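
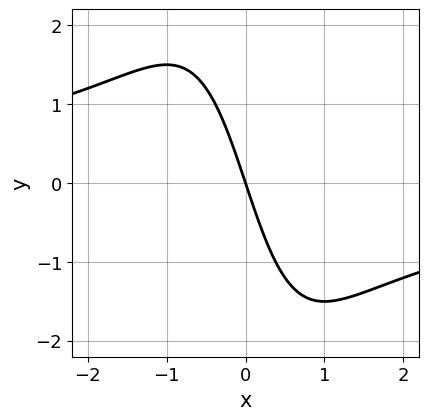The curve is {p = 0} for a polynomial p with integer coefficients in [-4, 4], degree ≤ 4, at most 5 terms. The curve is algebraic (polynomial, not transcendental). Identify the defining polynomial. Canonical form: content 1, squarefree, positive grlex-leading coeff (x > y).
x^2*y + 3*x + y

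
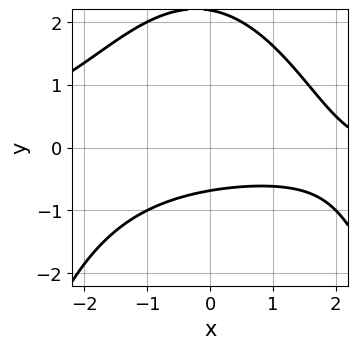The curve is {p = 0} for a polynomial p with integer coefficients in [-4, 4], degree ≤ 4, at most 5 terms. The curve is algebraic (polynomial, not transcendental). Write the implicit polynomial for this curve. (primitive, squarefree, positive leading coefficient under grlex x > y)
x^2*y + 2*y^2 + x - 3*y - 3

(a) deg p = 3. The shape is more complex than any degree-2 curve.
(b) Observable constraints: it misses every integer gridline on the x-axis.
(c) These observations pin down the coefficients.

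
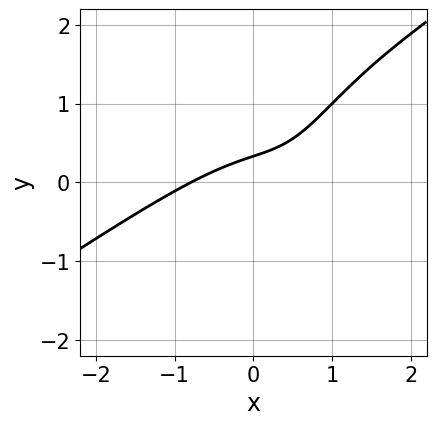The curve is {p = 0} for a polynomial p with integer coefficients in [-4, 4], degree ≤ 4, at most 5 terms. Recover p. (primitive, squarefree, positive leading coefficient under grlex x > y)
(a) deg p = 3.
(b) Putting this together gives p.

2*x^3 - 3*x^2*y + 3*x*y - 3*y + 1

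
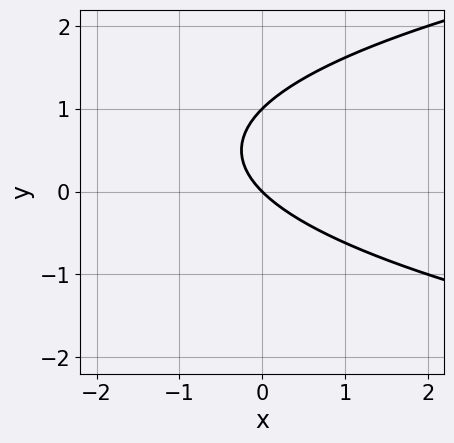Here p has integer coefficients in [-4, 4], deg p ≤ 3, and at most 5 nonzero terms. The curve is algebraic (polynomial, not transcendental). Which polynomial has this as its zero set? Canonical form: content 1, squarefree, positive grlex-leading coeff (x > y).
First, deg p = 2. A generic line meets the curve in up to 2 points.
Next, observable constraints: one x-axis crossing is at x = 0; among the integer gridlines, it crosses the y-axis at y ∈ {0, 1}.
Finally, the integer polynomial consistent with all of this is the stated p.

y^2 - x - y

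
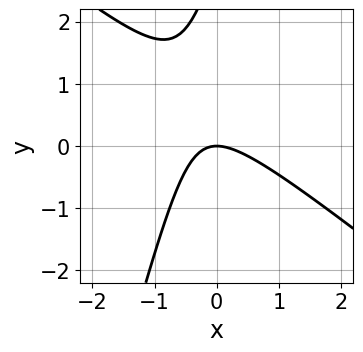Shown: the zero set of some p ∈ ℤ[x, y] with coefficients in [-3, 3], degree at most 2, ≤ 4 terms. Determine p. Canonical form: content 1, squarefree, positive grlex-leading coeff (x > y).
3*x^2 + 3*x*y - y^2 + 3*y

1. Degree: no degree-1 curve has this shape, so deg p = 2.
2. Checking where it meets the axes: one y-axis crossing is at y = 0; it meets the x-axis at x = 0 (among the integer gridlines).
3. These observations pin down the coefficients.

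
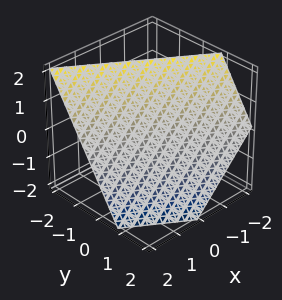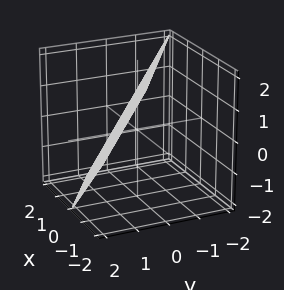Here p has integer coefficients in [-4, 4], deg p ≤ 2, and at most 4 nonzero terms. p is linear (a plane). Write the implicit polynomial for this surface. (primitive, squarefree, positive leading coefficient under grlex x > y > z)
deg p = 1. Every cross-section is a straight line — this is a plane.
Against the integer gridlines: it crosses the x-axis at the gridline x = 1; one z-axis crossing is at z = 1.
Fitting integer coefficients to these (and the overall shape) gives p.

2*x + 3*y + 2*z - 2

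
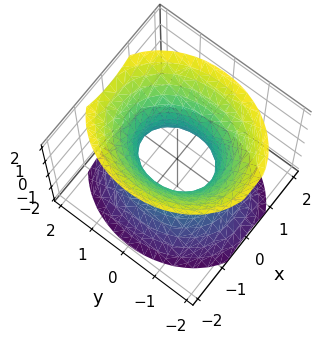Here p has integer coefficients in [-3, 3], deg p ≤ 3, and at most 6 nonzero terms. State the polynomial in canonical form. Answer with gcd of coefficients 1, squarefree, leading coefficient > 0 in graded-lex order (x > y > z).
deg p = 2. An hourglass — one-sheet hyperboloid; a quadric.
Symmetries: the y ↦ −y reflection is a symmetry, so y appears only in even powers; the z ↦ −z reflection is a symmetry, so z appears only in even powers; it's symmetric under x → −x, forcing even powers of x.
Checking where it meets the axes: no z-intercept at any integer in the box; the y-axis gridline crossings are at y ∈ {-1, 1}.
Assembling these constraints gives the stated polynomial.

3*x^2 + 2*y^2 - 2*z^2 - 2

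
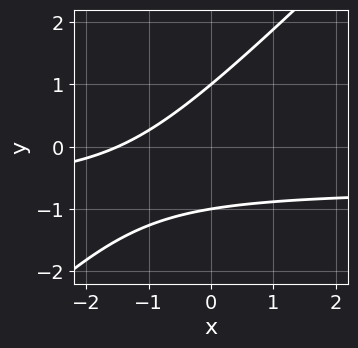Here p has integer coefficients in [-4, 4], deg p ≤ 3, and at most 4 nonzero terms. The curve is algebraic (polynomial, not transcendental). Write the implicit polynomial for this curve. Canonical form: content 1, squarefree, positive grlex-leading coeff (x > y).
3*x*y - 3*y^2 + 2*x + 3

First, the degree is 2 — no degree-1 curve has this shape.
Then, observable constraints: among the integer gridlines, it crosses the y-axis at y ∈ {-1, 1}.
Finally, these observations pin down the coefficients.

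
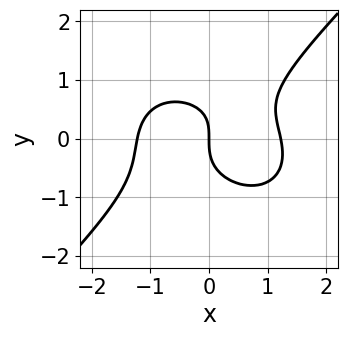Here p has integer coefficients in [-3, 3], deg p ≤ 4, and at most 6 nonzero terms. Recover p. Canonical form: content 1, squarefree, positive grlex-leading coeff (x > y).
2*x^3 + x*y^2 - 3*y^3 + x*y - 3*x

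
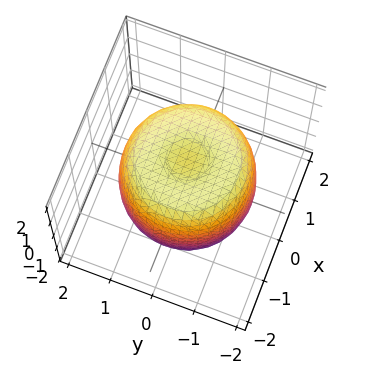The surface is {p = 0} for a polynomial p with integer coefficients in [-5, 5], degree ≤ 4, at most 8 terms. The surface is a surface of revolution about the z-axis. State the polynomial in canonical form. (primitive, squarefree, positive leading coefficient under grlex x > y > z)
1. deg p = 4. No degree-3 surface has this shape.
2. By symmetry, the surface is invariant under rotation about z: p = q(x² + y², z).
3. Reading off the gridlines: a circular section at z = -1 has radius between 1 and 2.
4. Solving for integer coefficients yields p as stated.

2*x^4 + 4*x^2*y^2 + 2*y^4 - 3*x^2 - 3*y^2 + 2*z^2 - 3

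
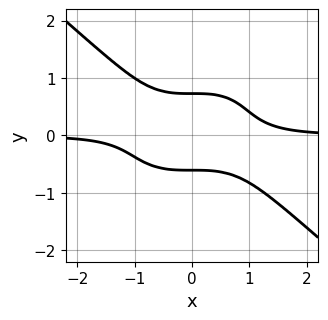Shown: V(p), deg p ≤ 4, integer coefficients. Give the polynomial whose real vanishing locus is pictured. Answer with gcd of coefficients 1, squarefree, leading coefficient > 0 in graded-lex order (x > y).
1. The degree is 4 — the shape is more complex than any degree-3 curve.
2. Reading off the gridlines: the curve avoids every integer x-axis point in the box.
3. Together with the visible shape, these determine p as stated.

2*x^3*y + 3*y^4 - y^3 + y^2 - 1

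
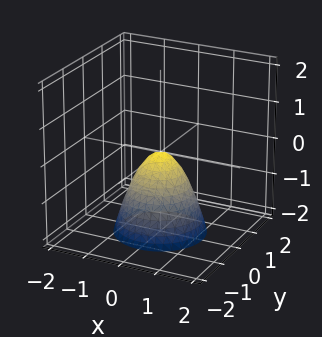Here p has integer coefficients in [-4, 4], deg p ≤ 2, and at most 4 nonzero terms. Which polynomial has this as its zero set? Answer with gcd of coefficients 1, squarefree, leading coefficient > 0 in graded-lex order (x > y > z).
deg p = 2.
Symmetry: every cross-section ⟂ z is a circle, so x, y appear only via x² + y².
Observable constraints: it meets the y-axis at y = 0 (among the integer gridlines); a circular section at z = -2 has radius between 1 and 2; it crosses the z-axis at the gridline z = 0; it crosses the x-axis at the gridline x = 0.
Together with the visible shape, these determine p as stated.

3*x^2 + 3*y^2 + 2*z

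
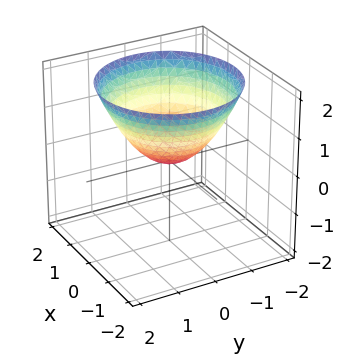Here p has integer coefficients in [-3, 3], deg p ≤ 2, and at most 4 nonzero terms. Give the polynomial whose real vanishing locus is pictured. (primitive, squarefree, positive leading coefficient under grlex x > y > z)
First, degree: a single bowl opening along one axis; a quadric, so deg p = 2.
Next, symmetries: rotational symmetry about the z-axis ⇒ p depends on x, y only through x² + y².
Then, reading off the gridlines: a circular section at z = 2 has radius between 1 and 2; it meets the y-axis at y = 0 (among the integer gridlines); one x-axis crossing is at x = 0.
Finally, together with the visible shape, these determine p as stated.

2*x^2 + 2*y^2 - 3*z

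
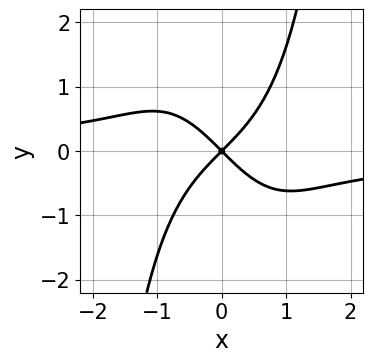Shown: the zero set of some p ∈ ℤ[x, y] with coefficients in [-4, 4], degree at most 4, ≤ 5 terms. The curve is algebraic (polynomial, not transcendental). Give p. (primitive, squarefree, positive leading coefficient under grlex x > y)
x^3*y + x^2 - y^2

(a) deg p = 4.
(b) From the axis intercepts and sections: it crosses the y-axis at the gridline y = 0; it crosses the x-axis at the gridline x = 0.
(c) Together with the visible shape, these determine p as stated.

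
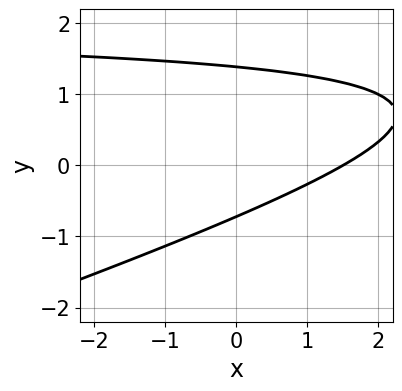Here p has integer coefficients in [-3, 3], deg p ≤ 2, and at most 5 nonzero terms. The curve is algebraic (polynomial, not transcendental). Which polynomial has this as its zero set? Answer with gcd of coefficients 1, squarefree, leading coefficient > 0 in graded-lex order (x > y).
1. The degree is 2 — no degree-1 curve has this shape.
2. Solving for integer coefficients yields p as stated.

x*y - 3*y^2 - 2*x + 2*y + 3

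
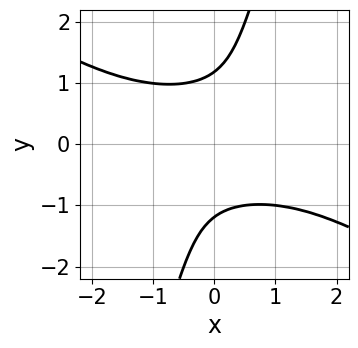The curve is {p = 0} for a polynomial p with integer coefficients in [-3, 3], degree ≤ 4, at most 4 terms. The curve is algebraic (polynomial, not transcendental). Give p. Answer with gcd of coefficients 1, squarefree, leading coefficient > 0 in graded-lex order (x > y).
2*x^2*y^2 + 3*x*y^3 - y^4 + 2

Degree: no degree-3 curve has this shape, so deg p = 4.
Observable constraints: the curve avoids every integer x-axis point in the box.
These observations pin down the coefficients.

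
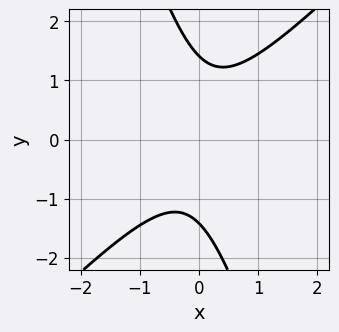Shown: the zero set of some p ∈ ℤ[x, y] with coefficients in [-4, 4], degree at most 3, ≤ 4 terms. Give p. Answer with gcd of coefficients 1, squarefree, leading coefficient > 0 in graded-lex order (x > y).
First, deg p = 2. No degree-1 curve has this shape.
Then, checking where it meets the axes: no x-intercept at any integer in the box.
Finally, assembling these constraints gives the stated polynomial.

3*x^2 - 2*x*y - y^2 + 2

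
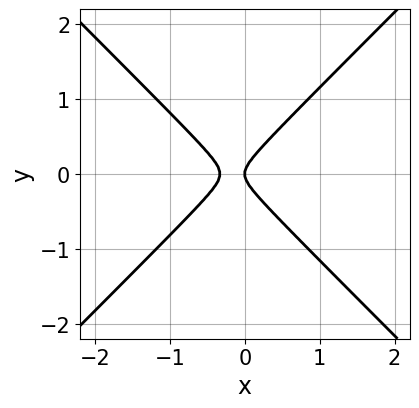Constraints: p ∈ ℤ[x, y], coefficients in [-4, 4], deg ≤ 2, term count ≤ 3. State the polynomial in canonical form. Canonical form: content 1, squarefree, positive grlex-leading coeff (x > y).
3*x^2 - 3*y^2 + x

deg p = 2. The shape is more complex than any degree-1 curve.
Symmetries: the y ↦ −y reflection is a symmetry, so y appears only in even powers.
From the axis intercepts and sections: it meets the x-axis at x = 0 (among the integer gridlines); it crosses the y-axis at the gridline y = 0.
Fitting integer coefficients to these (and the overall shape) gives p.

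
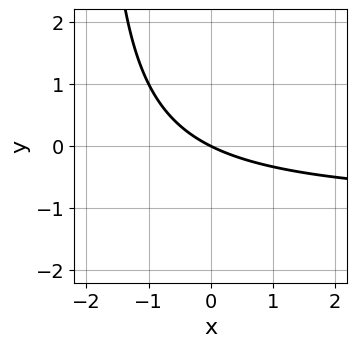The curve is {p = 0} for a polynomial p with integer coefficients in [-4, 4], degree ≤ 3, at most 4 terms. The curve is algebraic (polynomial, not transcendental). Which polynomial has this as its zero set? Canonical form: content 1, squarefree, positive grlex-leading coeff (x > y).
First, deg p = 2. A generic line meets the curve in up to 2 points.
Then, observable constraints: one x-axis crossing is at x = 0; one y-axis crossing is at y = 0.
Finally, solving for integer coefficients yields p as stated.

x*y + x + 2*y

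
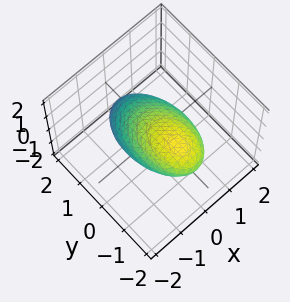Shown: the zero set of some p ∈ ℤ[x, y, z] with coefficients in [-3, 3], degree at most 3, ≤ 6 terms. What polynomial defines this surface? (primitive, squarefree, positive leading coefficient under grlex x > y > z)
2*x^2 + y^2 + 2*y*z + 3*z^2 - 2

deg p = 2.
From the axis intercepts and sections: among the integer gridlines, it crosses the x-axis at x ∈ {-1, 1}.
Matching integer coefficients to the picture gives p.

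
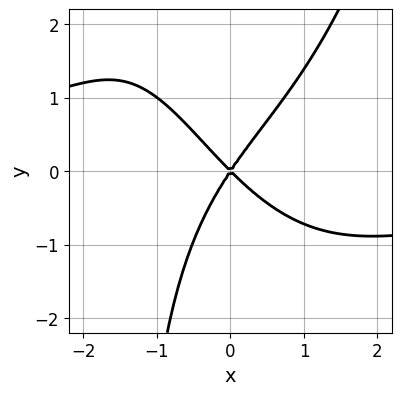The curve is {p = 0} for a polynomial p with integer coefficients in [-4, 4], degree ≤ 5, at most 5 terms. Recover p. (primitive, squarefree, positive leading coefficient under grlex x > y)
x^3*y - x*y^2 + 3*x^2 + x*y - 2*y^2

1. The degree is 4 — a generic line meets the curve in up to 4 points.
2. Observable constraints: it meets the x-axis at x = 0 (among the integer gridlines); it crosses the y-axis at the gridline y = 0.
3. Matching integer coefficients to the picture gives p.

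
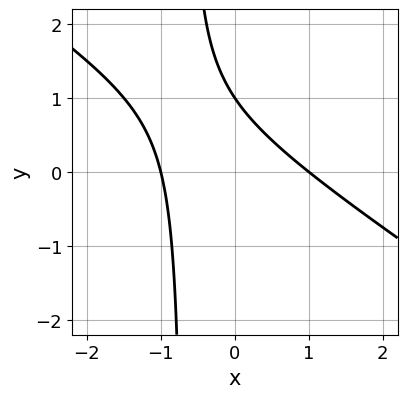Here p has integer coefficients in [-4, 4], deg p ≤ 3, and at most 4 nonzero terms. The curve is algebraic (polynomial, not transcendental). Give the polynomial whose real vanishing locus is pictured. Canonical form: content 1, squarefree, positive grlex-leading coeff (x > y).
First, degree: the shape is more complex than any degree-1 curve, so deg p = 2.
Then, against the integer gridlines: one y-axis crossing is at y = 1; among the integer gridlines, it crosses the x-axis at x ∈ {-1, 1}.
Finally, matching integer coefficients to the picture gives p.

2*x^2 + 3*x*y + 2*y - 2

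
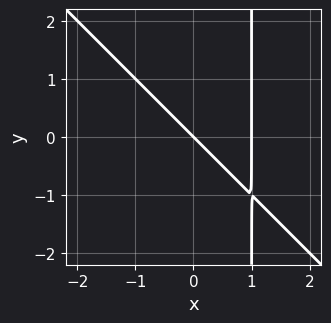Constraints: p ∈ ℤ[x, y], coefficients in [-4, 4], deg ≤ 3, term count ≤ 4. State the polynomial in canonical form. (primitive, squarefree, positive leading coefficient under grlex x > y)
x^2 + x*y - x - y

(a) Degree: no degree-1 curve has this shape, so deg p = 2.
(b) From the visible intercepts: the x-axis gridline crossings are at x ∈ {0, 1}; it crosses the y-axis at the gridline y = 0.
(c) These observations pin down the coefficients.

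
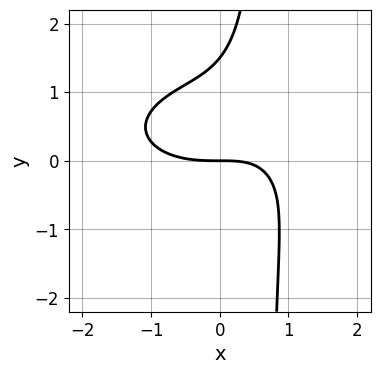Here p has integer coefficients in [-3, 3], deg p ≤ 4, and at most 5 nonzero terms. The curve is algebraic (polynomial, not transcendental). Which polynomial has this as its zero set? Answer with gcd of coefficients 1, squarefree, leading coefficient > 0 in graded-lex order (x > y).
(a) The degree is 3 — the shape is more complex than any degree-2 curve.
(b) From the visible intercepts: one x-axis crossing is at x = 0; it crosses the y-axis at the gridline y = 0.
(c) The integer polynomial consistent with all of this is the stated p.

x^3 + 3*x*y^2 - 2*x*y - 2*y^2 + 3*y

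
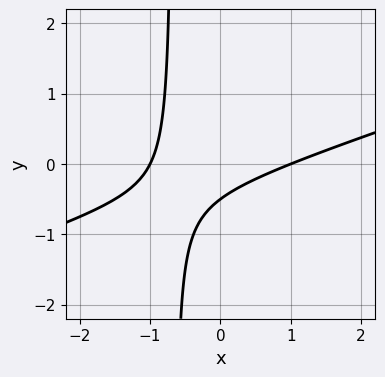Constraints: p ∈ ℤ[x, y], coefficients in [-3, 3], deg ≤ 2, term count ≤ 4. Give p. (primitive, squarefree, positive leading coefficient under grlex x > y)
x^2 - 3*x*y - 2*y - 1

The degree is 2 — the shape is more complex than any degree-1 curve.
Reading off the gridlines: among the integer gridlines, it crosses the x-axis at x ∈ {-1, 1}.
These observations pin down the coefficients.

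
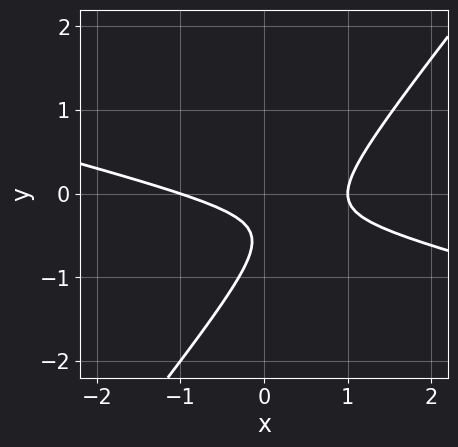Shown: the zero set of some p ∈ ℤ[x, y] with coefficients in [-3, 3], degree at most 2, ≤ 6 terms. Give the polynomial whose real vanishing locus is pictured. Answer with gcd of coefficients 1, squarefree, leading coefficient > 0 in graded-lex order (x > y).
The degree is 2 — no degree-1 curve has this shape.
From the visible intercepts: no y-intercept at any integer in the box; the x-axis gridline crossings are at x ∈ {-1, 1}.
Assembling these constraints gives the stated polynomial.

x^2 + 3*x*y - 3*y^2 - 3*y - 1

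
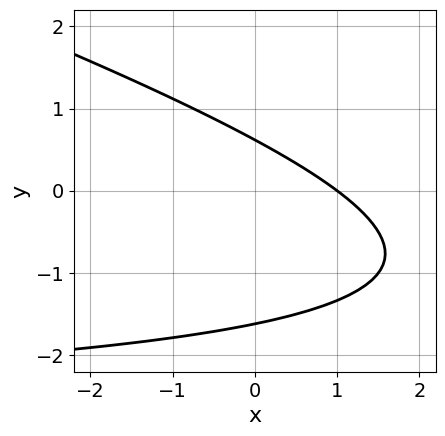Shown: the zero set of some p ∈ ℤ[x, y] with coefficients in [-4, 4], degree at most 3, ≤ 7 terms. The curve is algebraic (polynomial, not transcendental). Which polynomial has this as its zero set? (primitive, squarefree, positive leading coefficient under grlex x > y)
(a) The degree is 2 — a generic line meets the curve in up to 2 points.
(b) From the visible intercepts: it crosses the x-axis at the gridline x = 1.
(c) Matching integer coefficients to the picture gives p.

x*y + 3*y^2 + 3*x + 3*y - 3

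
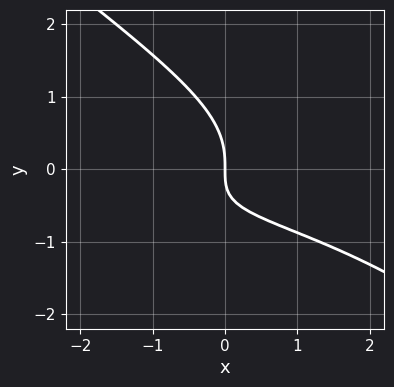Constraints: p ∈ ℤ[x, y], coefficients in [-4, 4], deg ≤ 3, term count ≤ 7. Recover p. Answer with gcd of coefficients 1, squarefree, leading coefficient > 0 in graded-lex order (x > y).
x^2*y - x*y^2 - 3*y^3 - 3*x*y - 3*x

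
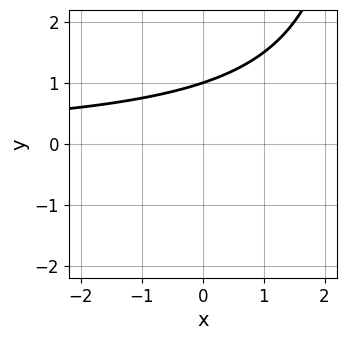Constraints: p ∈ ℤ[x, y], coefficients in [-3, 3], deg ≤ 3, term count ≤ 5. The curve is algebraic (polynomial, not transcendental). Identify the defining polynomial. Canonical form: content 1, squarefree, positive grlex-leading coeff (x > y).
(a) deg p = 2. No degree-1 curve has this shape.
(b) Against the integer gridlines: it crosses the y-axis at the gridline y = 1; it misses every integer gridline on the x-axis.
(c) The integer polynomial consistent with all of this is the stated p.

x*y - 3*y + 3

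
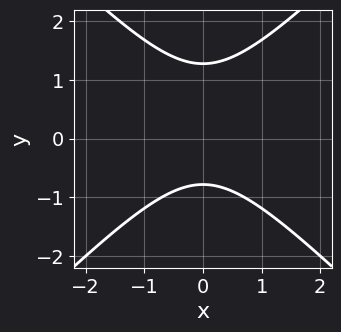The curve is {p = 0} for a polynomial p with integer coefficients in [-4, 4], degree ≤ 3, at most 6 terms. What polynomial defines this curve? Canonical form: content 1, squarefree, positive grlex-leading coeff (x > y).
2*x^2 - 2*y^2 + y + 2

1. Degree: no degree-1 curve has this shape, so deg p = 2.
2. Symmetries: it's symmetric under x → −x, forcing even powers of x.
3. From the axis intercepts and sections: no x-intercept at any integer in the box.
4. Solving for integer coefficients yields p as stated.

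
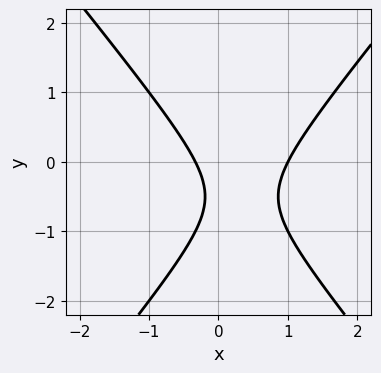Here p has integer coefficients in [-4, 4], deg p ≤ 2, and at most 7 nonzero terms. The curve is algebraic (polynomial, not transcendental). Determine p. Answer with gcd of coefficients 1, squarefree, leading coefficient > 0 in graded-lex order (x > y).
First, degree: the shape is more complex than any degree-1 curve, so deg p = 2.
Next, against the integer gridlines: it crosses the x-axis at the gridline x = 1; the curve avoids every integer y-axis point in the box.
Finally, the integer polynomial consistent with all of this is the stated p.

3*x^2 - 2*y^2 - 2*x - 2*y - 1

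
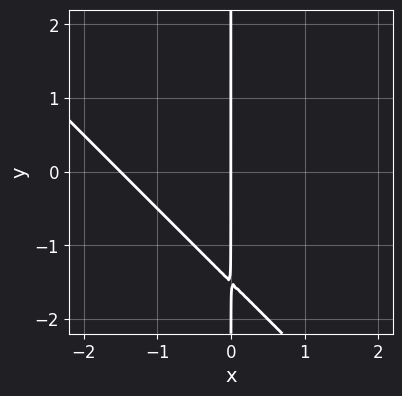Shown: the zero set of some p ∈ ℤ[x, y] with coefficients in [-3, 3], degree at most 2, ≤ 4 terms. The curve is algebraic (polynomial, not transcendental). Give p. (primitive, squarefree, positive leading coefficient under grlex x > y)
2*x^2 + 2*x*y + 3*x

(a) Degree: the shape is more complex than any degree-1 curve, so deg p = 2.
(b) Checking where it meets the axes: the visible y-axis segment lies entirely on the curve; it crosses the x-axis at the gridline x = 0.
(c) Fitting integer coefficients to these (and the overall shape) gives p.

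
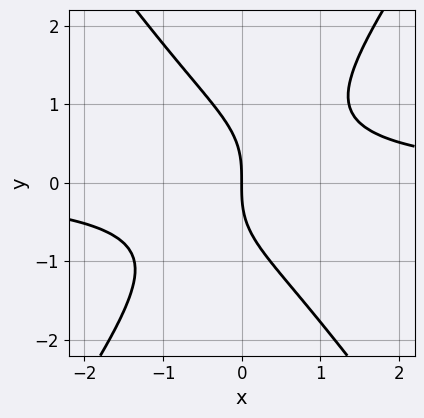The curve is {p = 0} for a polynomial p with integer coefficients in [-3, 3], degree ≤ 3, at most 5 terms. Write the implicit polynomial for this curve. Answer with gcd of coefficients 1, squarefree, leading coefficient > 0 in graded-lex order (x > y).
2*x^2*y - y^3 - 2*x

1. The degree is 3 — the shape is more complex than any degree-2 curve.
2. Against the integer gridlines: it crosses the x-axis at the gridline x = 0; one y-axis crossing is at y = 0.
3. The integer polynomial consistent with all of this is the stated p.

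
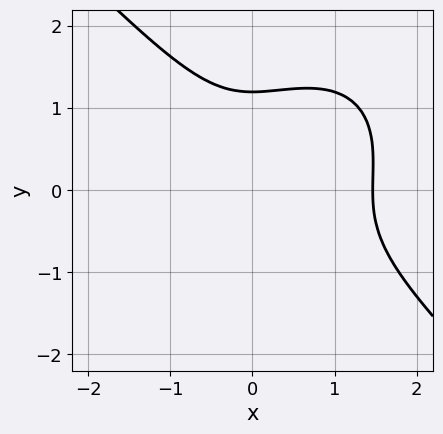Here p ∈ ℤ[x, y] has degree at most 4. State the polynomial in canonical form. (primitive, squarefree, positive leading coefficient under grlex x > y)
1. Degree: a generic line meets the curve in up to 3 points, so deg p = 3.
2. Putting this together gives p.

2*x^3 + 2*y^3 - 2*x^2 - y^2 - 2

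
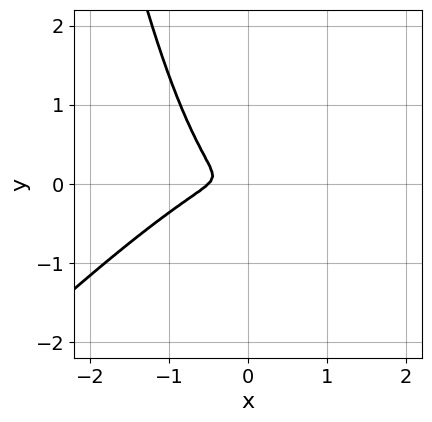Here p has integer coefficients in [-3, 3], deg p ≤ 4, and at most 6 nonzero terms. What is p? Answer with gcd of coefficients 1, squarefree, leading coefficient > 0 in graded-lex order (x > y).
2*x^3 - 2*x^2*y + x^2 + 2*y^2

First, deg p = 3. The shape is more complex than any degree-2 curve.
Finally, putting this together gives p.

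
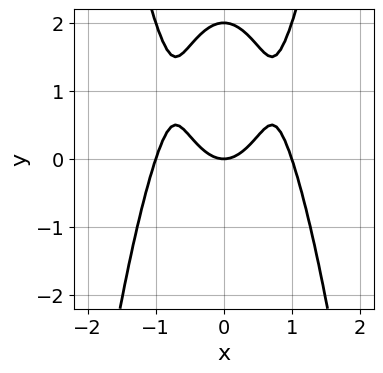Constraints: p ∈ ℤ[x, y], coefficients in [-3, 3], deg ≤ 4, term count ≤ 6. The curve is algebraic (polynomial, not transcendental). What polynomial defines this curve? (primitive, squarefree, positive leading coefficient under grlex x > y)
1. The degree is 4 — no degree-3 curve has this shape.
2. Symmetries: it's symmetric under x → −x, forcing even powers of x.
3. Checking where it meets the axes: among the integer gridlines, it crosses the y-axis at y ∈ {0, 2}; among the integer gridlines, it crosses the x-axis at x ∈ {-1, 0, 1}.
4. Fitting integer coefficients to these (and the overall shape) gives p.

3*x^4 - 3*x^2 - y^2 + 2*y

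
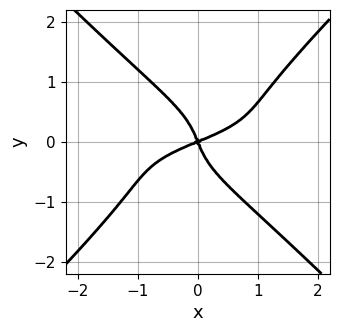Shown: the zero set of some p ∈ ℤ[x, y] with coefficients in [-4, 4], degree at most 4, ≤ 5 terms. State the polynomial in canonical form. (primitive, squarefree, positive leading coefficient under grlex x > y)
1. The degree is 4 — the shape is more complex than any degree-3 curve.
2. Against the integer gridlines: it crosses the x-axis at the gridline x = 0; it meets the y-axis at y = 0 (among the integer gridlines).
3. The integer polynomial consistent with all of this is the stated p.

3*x^2*y^2 - 3*y^4 + x^2 - 2*x*y - y^2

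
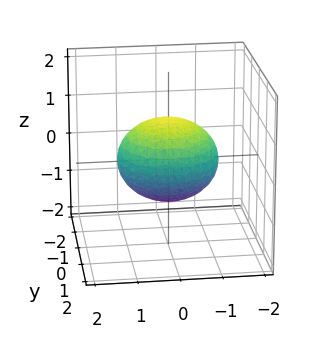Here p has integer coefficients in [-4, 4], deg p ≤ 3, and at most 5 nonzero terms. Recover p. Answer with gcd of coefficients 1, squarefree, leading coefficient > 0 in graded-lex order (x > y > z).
2*x^2 + 2*y^2 + 3*z^2 - 3

(a) The degree is 2 — a generic line meets the surface in up to 2 points.
(b) Symmetry: the surface is invariant under rotation about z: p = q(x² + y², z).
(c) Against the integer gridlines: a circular section at z = 0 has radius between 1 and 2; the z-axis gridline crossings are at z ∈ {-1, 1}.
(d) Together with the visible shape, these determine p as stated.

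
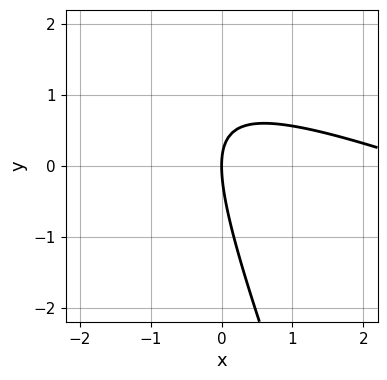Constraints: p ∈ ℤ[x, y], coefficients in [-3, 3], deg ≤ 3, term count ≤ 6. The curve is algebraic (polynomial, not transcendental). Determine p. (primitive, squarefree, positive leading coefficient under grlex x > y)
x^2 + 3*x*y + y^2 - 3*x

1. deg p = 2.
2. Observable constraints: it meets the y-axis at y = 0 (among the integer gridlines); it crosses the x-axis at the gridline x = 0.
3. Solving for integer coefficients yields p as stated.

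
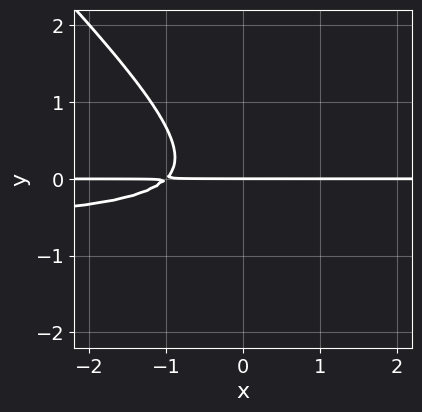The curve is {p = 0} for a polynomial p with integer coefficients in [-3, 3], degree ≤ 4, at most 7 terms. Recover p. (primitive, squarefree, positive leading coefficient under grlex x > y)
1. deg p = 3.
2. Against the integer gridlines: it crosses the y-axis at the gridline y = 0; the visible x-axis segment lies entirely on the curve.
3. Fitting integer coefficients to these (and the overall shape) gives p.

3*x*y^2 + 3*y^3 + 2*x*y + y^2 + 2*y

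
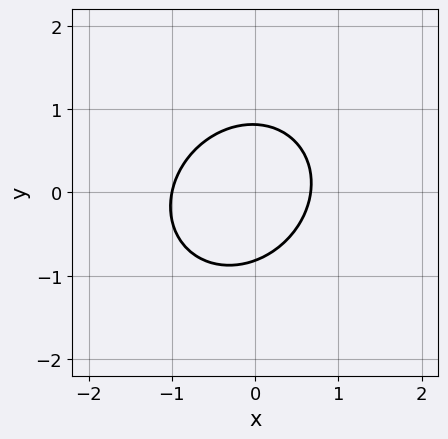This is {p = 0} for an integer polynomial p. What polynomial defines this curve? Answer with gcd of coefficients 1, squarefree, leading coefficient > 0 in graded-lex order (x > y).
3*x^2 - x*y + 3*y^2 + x - 2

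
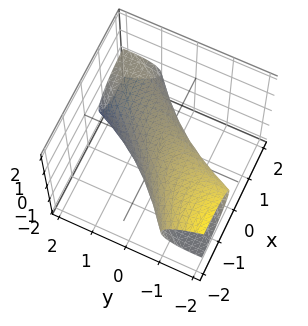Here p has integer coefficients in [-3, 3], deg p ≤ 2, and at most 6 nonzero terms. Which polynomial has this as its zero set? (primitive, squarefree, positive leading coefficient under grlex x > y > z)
(a) deg p = 2. No degree-1 surface has this shape.
(b) Checking where it meets the axes: among the integer gridlines, it crosses the y-axis at y ∈ {-1, 1}; the x-axis gridline crossings are at x ∈ {-1, 1}.
(c) Assembling these constraints gives the stated polynomial.

x^2 - 2*x*y + y^2 + 2*y*z + 3*z^2 - 1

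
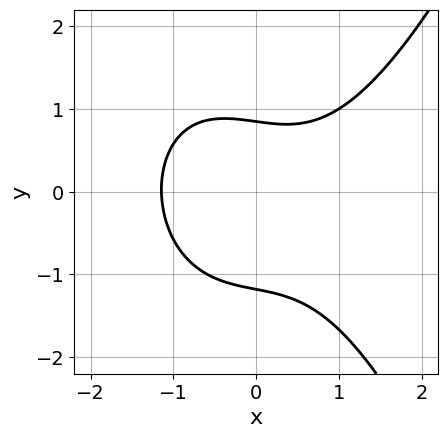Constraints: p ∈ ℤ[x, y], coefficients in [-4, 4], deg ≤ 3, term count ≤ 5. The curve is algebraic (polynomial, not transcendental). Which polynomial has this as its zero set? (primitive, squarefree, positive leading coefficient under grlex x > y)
2*x^3 - x*y - 3*y^2 - y + 3

deg p = 3. No degree-2 curve has this shape.
Solving for integer coefficients yields p as stated.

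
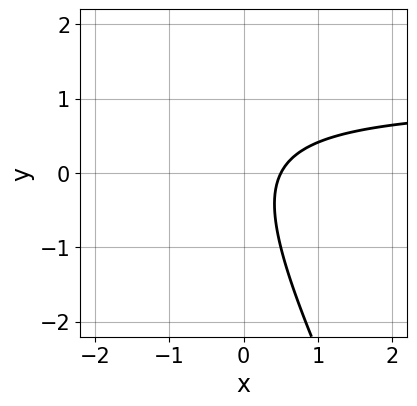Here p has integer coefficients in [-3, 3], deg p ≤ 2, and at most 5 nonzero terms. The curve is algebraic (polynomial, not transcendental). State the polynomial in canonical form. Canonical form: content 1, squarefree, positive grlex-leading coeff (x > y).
First, the degree is 2 — no degree-1 curve has this shape.
Then, observable constraints: no y-intercept at any integer in the box.
Finally, solving for integer coefficients yields p as stated.

2*x*y + y^2 - 2*x + 1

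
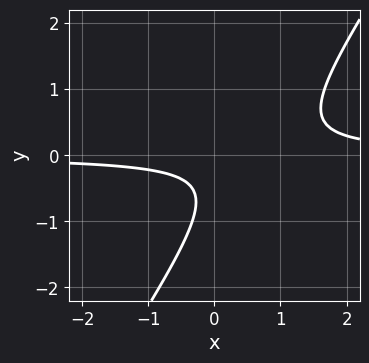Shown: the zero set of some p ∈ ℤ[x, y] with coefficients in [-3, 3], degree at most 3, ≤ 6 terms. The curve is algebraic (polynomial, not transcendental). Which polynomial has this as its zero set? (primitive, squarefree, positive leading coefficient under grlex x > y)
(a) The degree is 2 — a generic line meets the curve in up to 2 points.
(b) From the visible intercepts: no y-intercept at any integer in the box; the curve avoids every integer x-axis point in the box.
(c) Matching integer coefficients to the picture gives p.

3*x*y - 2*y^2 - 2*y - 1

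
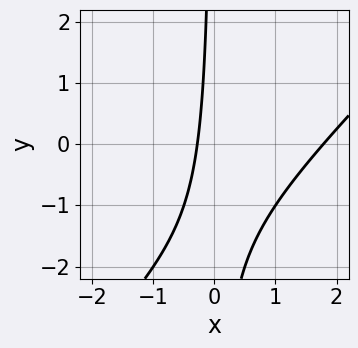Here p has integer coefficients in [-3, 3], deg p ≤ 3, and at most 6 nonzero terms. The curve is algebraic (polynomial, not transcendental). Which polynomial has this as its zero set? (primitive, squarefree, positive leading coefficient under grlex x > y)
First, deg p = 2. The shape is more complex than any degree-1 curve.
Next, against the integer gridlines: the curve avoids every integer y-axis point in the box.
Finally, putting this together gives p.

2*x^2 - 2*x*y - 3*x - 1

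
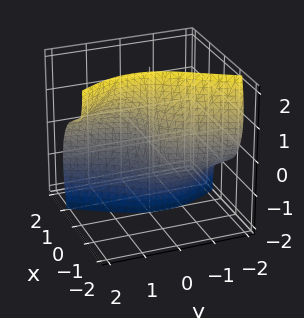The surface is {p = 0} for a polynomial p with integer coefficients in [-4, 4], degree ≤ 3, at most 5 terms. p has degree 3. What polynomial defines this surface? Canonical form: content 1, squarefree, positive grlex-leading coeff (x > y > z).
First, the degree is 3 — a generic line meets the surface in up to 3 points.
Next, checking where it meets the axes: it crosses the x-axis at the gridline x = 0; every point of the z-axis in the box is on the surface; it crosses the y-axis at the gridline y = 0.
Finally, together with the visible shape, these determine p as stated.

3*x^3 + 2*x*z^2 + y^2*z - 2*y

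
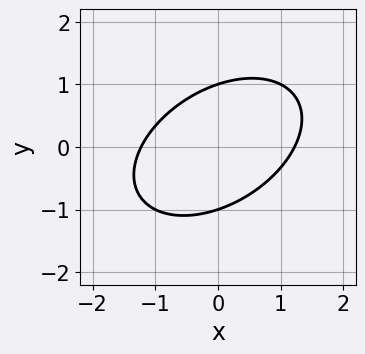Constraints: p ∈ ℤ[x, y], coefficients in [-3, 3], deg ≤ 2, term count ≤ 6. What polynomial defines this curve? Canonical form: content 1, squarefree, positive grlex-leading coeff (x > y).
Degree: no degree-1 curve has this shape, so deg p = 2.
Checking where it meets the axes: the y-axis gridline crossings are at y ∈ {-1, 1}.
Fitting integer coefficients to these (and the overall shape) gives p.

2*x^2 - 2*x*y + 3*y^2 - 3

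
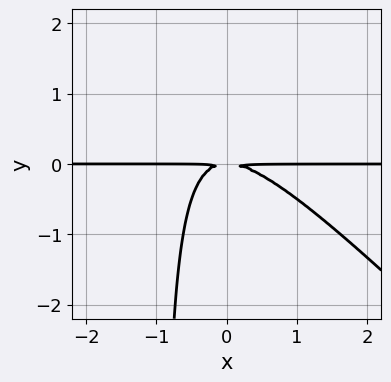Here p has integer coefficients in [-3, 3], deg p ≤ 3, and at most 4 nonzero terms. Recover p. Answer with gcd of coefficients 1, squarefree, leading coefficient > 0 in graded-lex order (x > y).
Degree: no degree-2 curve has this shape, so deg p = 3.
From the visible intercepts: the visible x-axis segment lies entirely on the curve.
Assembling these constraints gives the stated polynomial.

x^2*y + x*y^2 + y^2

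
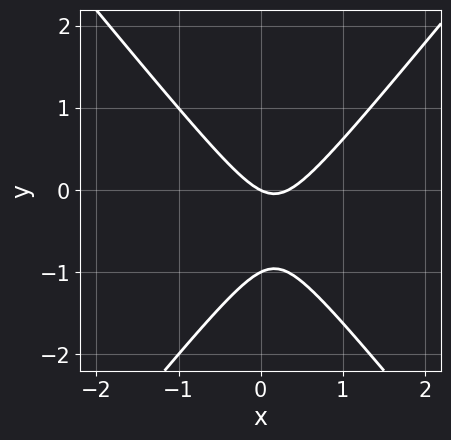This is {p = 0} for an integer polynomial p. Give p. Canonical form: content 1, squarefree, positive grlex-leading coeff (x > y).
1. deg p = 2. The shape is more complex than any degree-1 curve.
2. From the axis intercepts and sections: among the integer gridlines, it crosses the y-axis at y ∈ {-1, 0}; it meets the x-axis at x = 0 (among the integer gridlines).
3. These observations pin down the coefficients.

3*x^2 - 2*y^2 - x - 2*y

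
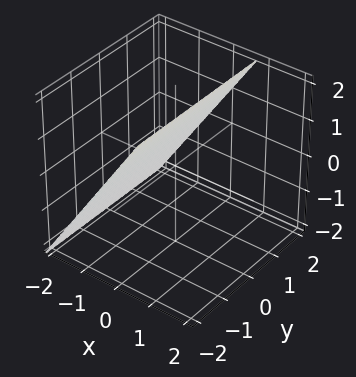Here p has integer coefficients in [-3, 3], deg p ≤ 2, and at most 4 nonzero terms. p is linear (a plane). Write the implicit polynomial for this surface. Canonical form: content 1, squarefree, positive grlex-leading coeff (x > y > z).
3*x - 2*z + 2

1. deg p = 1.
2. Against the integer gridlines: the surface avoids every integer y-axis point in the box; it crosses the z-axis at the gridline z = 1.
3. Together with the visible shape, these determine p as stated.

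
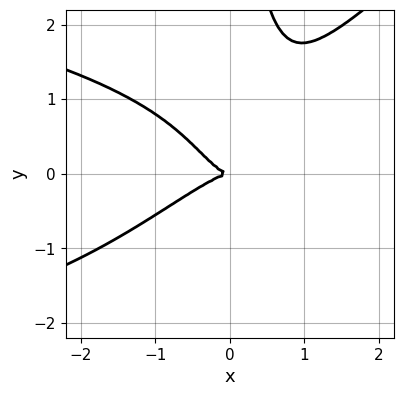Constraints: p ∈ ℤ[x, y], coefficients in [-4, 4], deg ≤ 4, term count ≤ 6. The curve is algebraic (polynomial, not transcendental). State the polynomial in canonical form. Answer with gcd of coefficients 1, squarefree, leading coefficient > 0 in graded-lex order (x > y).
x^2*y^2 - x*y^3 + x^3 - x^2*y + y^2

(a) The degree is 4 — a generic line meets the curve in up to 4 points.
(b) Checking where it meets the axes: one x-axis crossing is at x = 0; it meets the y-axis at y = 0 (among the integer gridlines).
(c) The integer polynomial consistent with all of this is the stated p.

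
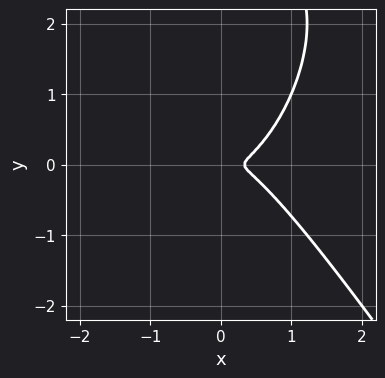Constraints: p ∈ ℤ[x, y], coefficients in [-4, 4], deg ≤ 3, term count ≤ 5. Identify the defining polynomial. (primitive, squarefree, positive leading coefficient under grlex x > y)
1. The degree is 3 — the shape is more complex than any degree-2 curve.
2. Matching integer coefficients to the picture gives p.

3*x^3 + y^3 - x^2 - 3*y^2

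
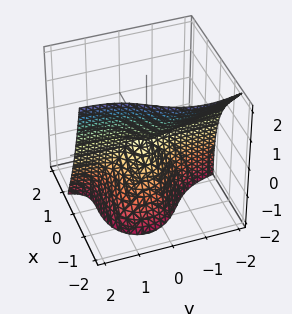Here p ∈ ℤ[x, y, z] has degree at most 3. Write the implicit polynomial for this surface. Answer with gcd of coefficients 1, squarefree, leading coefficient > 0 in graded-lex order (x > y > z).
2*x^3 + 3*x*y^2 + 2*x*y*z + y^2*z + z^2

(a) deg p = 3. A generic line meets the surface in up to 3 points.
(b) Against the integer gridlines: it meets the x-axis at x = 0 (among the integer gridlines); the visible y-axis segment lies entirely on the surface; it crosses the z-axis at the gridline z = 0.
(c) The integer polynomial consistent with all of this is the stated p.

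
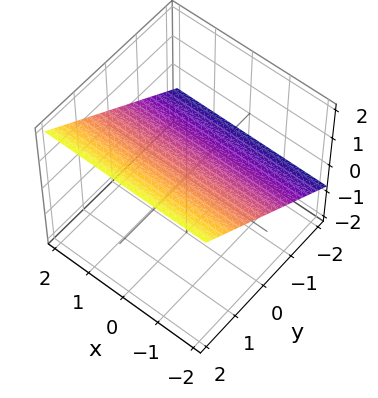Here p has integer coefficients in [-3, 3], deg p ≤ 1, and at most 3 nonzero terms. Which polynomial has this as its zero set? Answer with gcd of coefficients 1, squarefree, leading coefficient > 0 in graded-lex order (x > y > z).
2*y - 3*z + 2

First, the degree is 1 — the surface is flat (a plane).
Then, from the axis intercepts and sections: no x-intercept at any integer in the box; it meets the y-axis at y = -1 (among the integer gridlines).
Finally, fitting integer coefficients to these (and the overall shape) gives p.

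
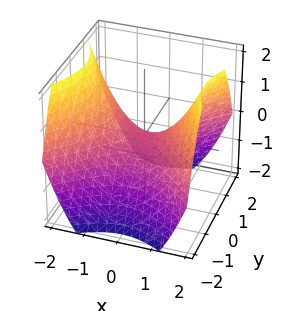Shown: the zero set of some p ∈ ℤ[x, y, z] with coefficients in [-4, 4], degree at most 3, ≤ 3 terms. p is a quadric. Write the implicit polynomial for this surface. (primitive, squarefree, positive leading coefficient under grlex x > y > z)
2*x^2 - 2*y^2 - 3*z

1. Degree: a saddle surface; a quadric, so deg p = 2.
2. Symmetries: it's symmetric under y → −y, forcing even powers of y; the x ↦ −x reflection is a symmetry, so x appears only in even powers.
3. From the visible intercepts: one x-axis crossing is at x = 0; it crosses the z-axis at the gridline z = 0; it crosses the y-axis at the gridline y = 0.
4. Together with the visible shape, these determine p as stated.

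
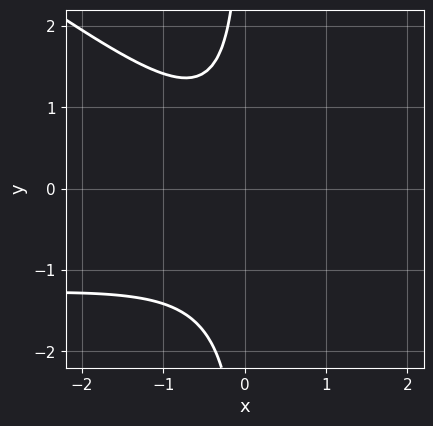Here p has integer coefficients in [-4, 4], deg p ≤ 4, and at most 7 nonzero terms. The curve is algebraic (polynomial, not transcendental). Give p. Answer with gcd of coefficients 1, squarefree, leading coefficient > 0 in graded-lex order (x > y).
2*x^2*y + 3*x*y^2 + 3*x^2 + 2*x*y + 3

(a) Degree: no degree-2 curve has this shape, so deg p = 3.
(b) Checking where it meets the axes: it misses every integer gridline on the x-axis; the curve avoids every integer y-axis point in the box.
(c) The integer polynomial consistent with all of this is the stated p.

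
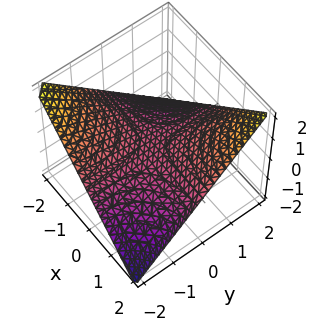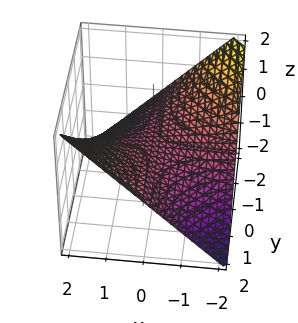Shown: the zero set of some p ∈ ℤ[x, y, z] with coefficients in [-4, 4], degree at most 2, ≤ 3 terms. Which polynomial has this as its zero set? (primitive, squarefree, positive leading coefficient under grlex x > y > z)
(a) Degree: a saddle surface; a quadric, so deg p = 2.
(b) Observable constraints: every point of the y-axis in the box is on the surface; one z-axis crossing is at z = 0.
(c) These observations pin down the coefficients.

x*y - 2*z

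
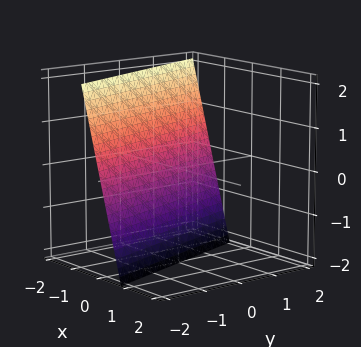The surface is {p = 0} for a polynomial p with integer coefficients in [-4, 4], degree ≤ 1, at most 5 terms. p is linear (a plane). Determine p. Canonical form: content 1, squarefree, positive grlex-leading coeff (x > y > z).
3*x + y + z + 2

(a) deg p = 1. Every cross-section is a straight line — this is a plane.
(b) Reading off the gridlines: one y-axis crossing is at y = -2; it meets the z-axis at z = -2 (among the integer gridlines).
(c) Putting this together gives p.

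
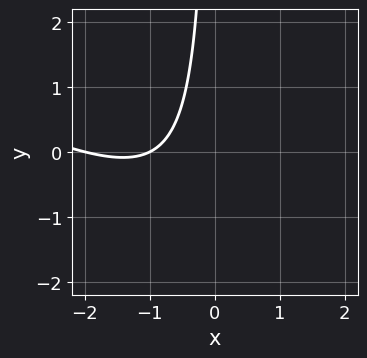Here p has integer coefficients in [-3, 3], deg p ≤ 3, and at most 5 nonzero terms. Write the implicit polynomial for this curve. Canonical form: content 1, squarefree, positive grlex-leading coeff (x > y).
First, degree: a generic line meets the curve in up to 2 points, so deg p = 2.
Next, from the visible intercepts: it misses every integer gridline on the y-axis; among the integer gridlines, it crosses the x-axis at x ∈ {-2, -1}.
Finally, these observations pin down the coefficients.

x^2 + 2*x*y + 3*x + 2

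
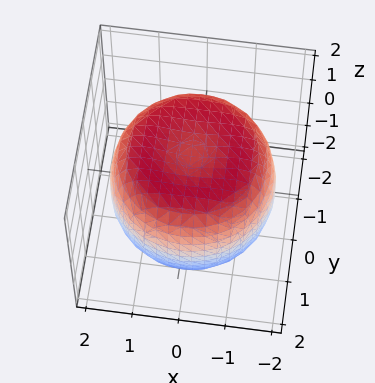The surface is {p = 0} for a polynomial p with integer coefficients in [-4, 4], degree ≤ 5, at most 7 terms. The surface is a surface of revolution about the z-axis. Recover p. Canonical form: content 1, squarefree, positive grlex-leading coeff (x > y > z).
First, degree: a generic line meets the surface in up to 4 points, so deg p = 4.
Next, symmetries: rotational symmetry about the z-axis ⇒ p depends on x, y only through x² + y².
Then, reading off the gridlines: a circular section at z = -1 has radius between 1 and 2.
Finally, putting this together gives p.

x^4 + 2*x^2*y^2 + y^4 - 2*x^2 - 2*y^2 + 2*z^2 - 3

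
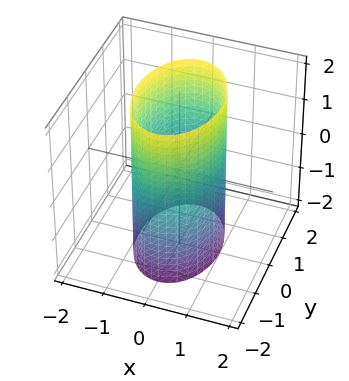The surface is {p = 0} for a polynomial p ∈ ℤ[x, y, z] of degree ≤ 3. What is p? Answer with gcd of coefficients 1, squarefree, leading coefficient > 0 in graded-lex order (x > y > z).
2*x^2 + y^2 - 2

Degree: a cylinder; a quadric, so deg p = 2.
Symmetries: mirror symmetry x ↦ −x ⇒ only even powers of x; mirror symmetry z ↦ −z ⇒ only even powers of z; it's symmetric under y → −y, forcing even powers of y.
From the visible intercepts: no z-intercept at any integer in the box; among the integer gridlines, it crosses the x-axis at x ∈ {-1, 1}.
Putting this together gives p.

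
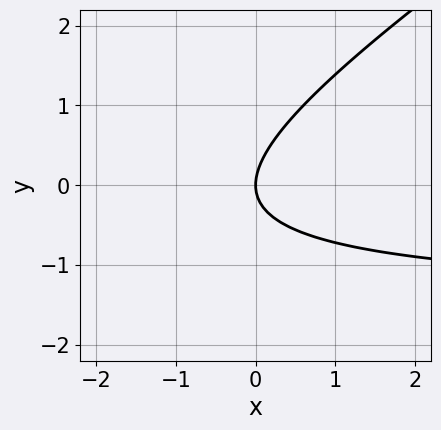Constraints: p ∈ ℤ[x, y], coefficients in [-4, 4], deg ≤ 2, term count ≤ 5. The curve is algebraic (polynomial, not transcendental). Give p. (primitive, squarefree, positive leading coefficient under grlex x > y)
(a) The degree is 2 — no degree-1 curve has this shape.
(b) Reading off the gridlines: one y-axis crossing is at y = 0; it crosses the x-axis at the gridline x = 0.
(c) Assembling these constraints gives the stated polynomial.

2*x*y - 3*y^2 + 3*x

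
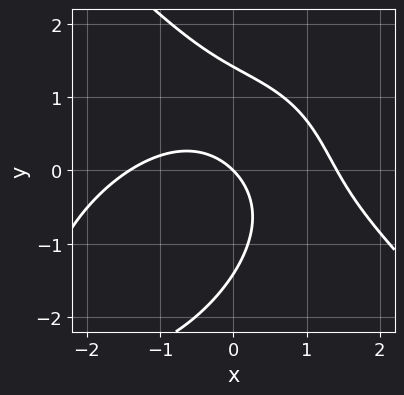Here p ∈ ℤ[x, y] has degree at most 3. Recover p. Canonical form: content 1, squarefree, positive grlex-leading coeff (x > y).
1. deg p = 3. A generic line meets the curve in up to 3 points.
2. Against the integer gridlines: one x-axis crossing is at x = 0; one y-axis crossing is at y = 0.
3. The integer polynomial consistent with all of this is the stated p.

x^3 + y^3 + 3*x*y - 2*x - 2*y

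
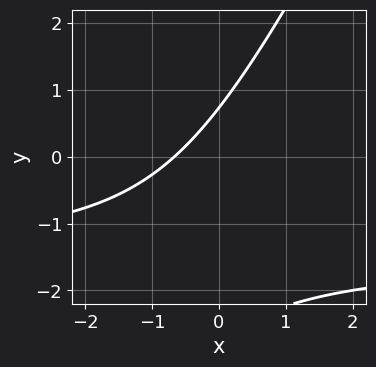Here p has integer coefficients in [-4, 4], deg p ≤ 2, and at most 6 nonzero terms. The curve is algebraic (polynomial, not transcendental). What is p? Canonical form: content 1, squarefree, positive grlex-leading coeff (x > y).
2*x*y - y^2 + 3*x - 2*y + 2

(a) The degree is 2 — a generic line meets the curve in up to 2 points.
(b) Matching integer coefficients to the picture gives p.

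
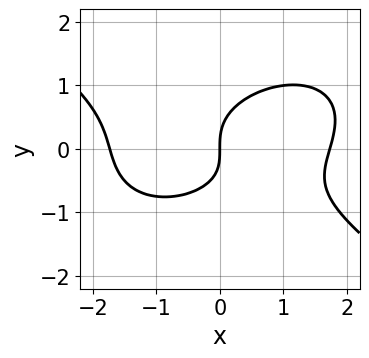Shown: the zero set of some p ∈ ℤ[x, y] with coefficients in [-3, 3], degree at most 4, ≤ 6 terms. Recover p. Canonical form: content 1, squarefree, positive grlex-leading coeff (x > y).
x^3 + 3*y^3 - x*y - 3*x

First, the degree is 3 — the shape is more complex than any degree-2 curve.
Then, from the visible intercepts: one x-axis crossing is at x = 0; it meets the y-axis at y = 0 (among the integer gridlines).
Finally, solving for integer coefficients yields p as stated.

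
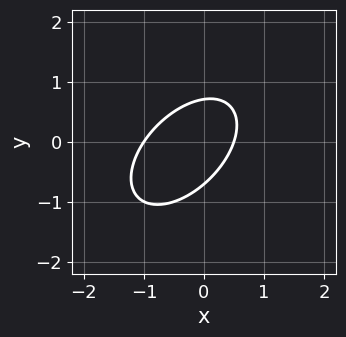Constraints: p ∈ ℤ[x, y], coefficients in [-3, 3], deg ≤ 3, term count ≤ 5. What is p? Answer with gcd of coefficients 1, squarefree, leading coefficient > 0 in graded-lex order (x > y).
(a) deg p = 2. A generic line meets the curve in up to 2 points.
(b) Reading off the gridlines: it meets the x-axis at x = -1 (among the integer gridlines).
(c) Solving for integer coefficients yields p as stated.

2*x^2 - 2*x*y + 2*y^2 + x - 1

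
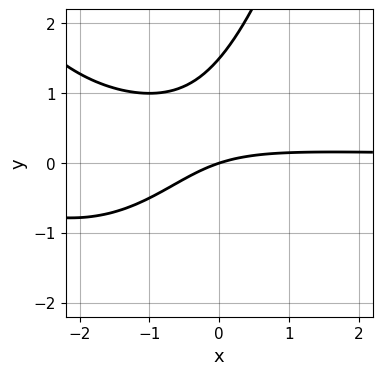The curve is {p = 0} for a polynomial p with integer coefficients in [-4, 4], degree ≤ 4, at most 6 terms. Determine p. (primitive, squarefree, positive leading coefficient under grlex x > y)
(a) The degree is 3 — no degree-2 curve has this shape.
(b) Checking where it meets the axes: one x-axis crossing is at x = 0; one y-axis crossing is at y = 0.
(c) Solving for integer coefficients yields p as stated.

x^2*y + 3*x*y - 2*y^2 - x + 3*y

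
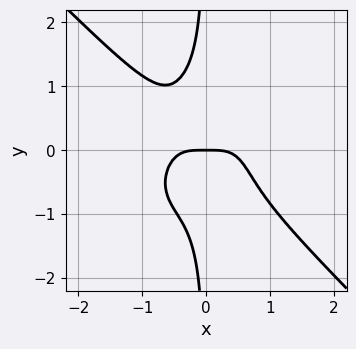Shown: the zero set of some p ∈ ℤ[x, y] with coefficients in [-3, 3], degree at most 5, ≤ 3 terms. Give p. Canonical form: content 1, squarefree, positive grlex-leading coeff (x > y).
2*x^4 + 2*x*y^3 + y

1. The degree is 4 — no degree-3 curve has this shape.
2. Observable constraints: it crosses the y-axis at the gridline y = 0; one x-axis crossing is at x = 0.
3. Assembling these constraints gives the stated polynomial.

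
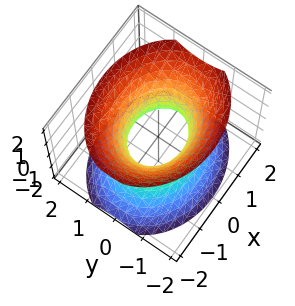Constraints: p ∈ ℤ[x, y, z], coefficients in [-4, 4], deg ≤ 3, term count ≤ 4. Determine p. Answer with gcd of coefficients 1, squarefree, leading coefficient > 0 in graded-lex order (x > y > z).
2*x^2 + 3*y^2 - 2*z^2 - 2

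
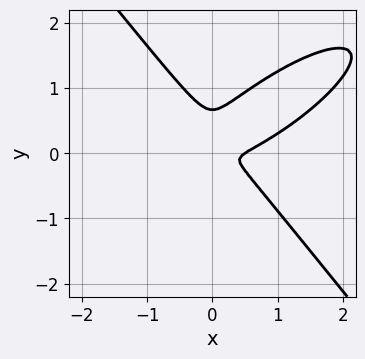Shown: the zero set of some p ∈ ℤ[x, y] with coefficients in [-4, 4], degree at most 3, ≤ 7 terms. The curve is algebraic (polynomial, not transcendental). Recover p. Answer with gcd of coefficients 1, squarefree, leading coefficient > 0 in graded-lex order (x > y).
2*x^3 - 3*x^2*y + 3*y^3 - x^2 - 2*y^2

(a) deg p = 3. The shape is more complex than any degree-2 curve.
(b) Putting this together gives p.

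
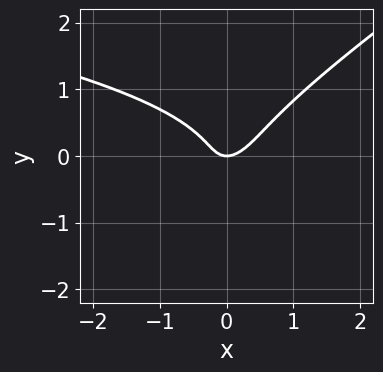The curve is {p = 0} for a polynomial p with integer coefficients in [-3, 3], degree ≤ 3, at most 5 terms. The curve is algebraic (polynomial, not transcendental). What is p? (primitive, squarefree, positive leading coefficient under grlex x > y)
2*x*y^2 - 3*y^3 + 2*x^2 - x*y - y

1. Degree: no degree-2 curve has this shape, so deg p = 3.
2. From the visible intercepts: it crosses the x-axis at the gridline x = 0; it meets the y-axis at y = 0 (among the integer gridlines).
3. Assembling these constraints gives the stated polynomial.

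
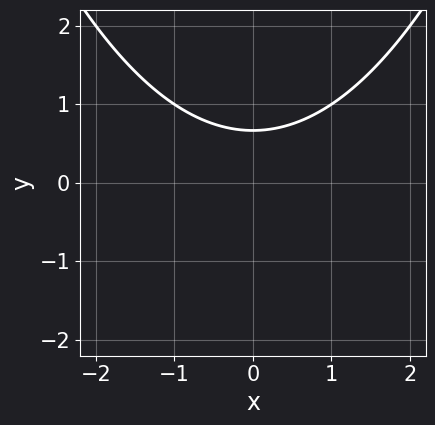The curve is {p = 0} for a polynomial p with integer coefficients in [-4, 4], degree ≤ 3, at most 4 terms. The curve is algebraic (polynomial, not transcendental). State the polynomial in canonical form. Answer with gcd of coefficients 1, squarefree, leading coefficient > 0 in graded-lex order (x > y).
The degree is 2 — no degree-1 curve has this shape.
Symmetries: mirror symmetry x ↦ −x ⇒ only even powers of x.
Reading off the gridlines: the curve avoids every integer x-axis point in the box.
Solving for integer coefficients yields p as stated.

x^2 - 3*y + 2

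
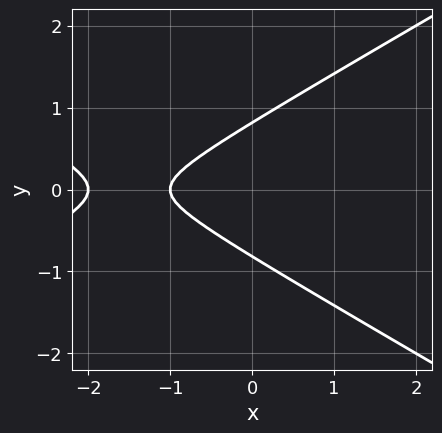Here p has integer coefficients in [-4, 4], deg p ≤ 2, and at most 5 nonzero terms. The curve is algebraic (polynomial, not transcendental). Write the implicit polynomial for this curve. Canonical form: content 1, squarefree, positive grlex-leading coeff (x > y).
x^2 - 3*y^2 + 3*x + 2

(a) deg p = 2.
(b) Symmetries: the y ↦ −y reflection is a symmetry, so y appears only in even powers.
(c) Reading off the gridlines: the x-axis gridline crossings are at x ∈ {-2, -1}.
(d) Fitting integer coefficients to these (and the overall shape) gives p.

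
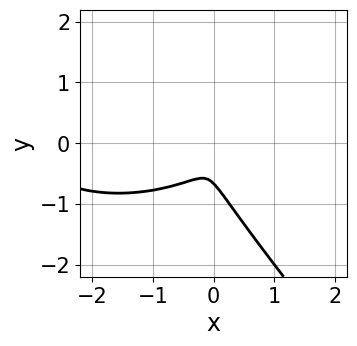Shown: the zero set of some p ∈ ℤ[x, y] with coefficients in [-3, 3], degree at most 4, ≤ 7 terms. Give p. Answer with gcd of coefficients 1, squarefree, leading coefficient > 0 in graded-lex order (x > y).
x^3 + 3*x*y^2 + 3*y^3 + 3*x^2 + 2*y^2

First, the degree is 3 — no degree-2 curve has this shape.
Finally, solving for integer coefficients yields p as stated.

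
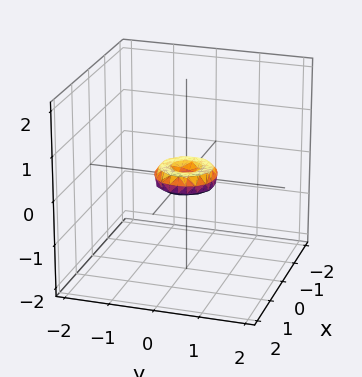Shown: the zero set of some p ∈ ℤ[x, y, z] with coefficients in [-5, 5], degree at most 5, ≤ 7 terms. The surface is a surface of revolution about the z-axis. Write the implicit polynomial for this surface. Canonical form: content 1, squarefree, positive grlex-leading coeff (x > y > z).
The degree is 4 — the shape is more complex than any degree-3 surface.
Symmetries: rotational symmetry about the z-axis ⇒ p depends on x, y only through x² + y².
Checking where it meets the axes: one z-axis crossing is at z = 0; it meets the y-axis at y = 0 (among the integer gridlines).
Matching integer coefficients to the picture gives p.

2*x^4 + 4*x^2*y^2 + 2*y^4 - x^2 - y^2 + 2*z^2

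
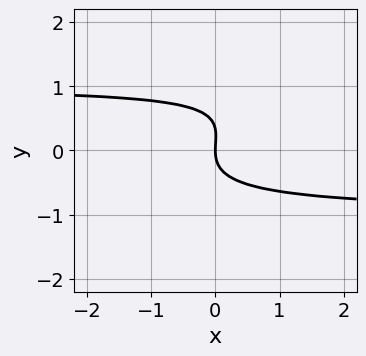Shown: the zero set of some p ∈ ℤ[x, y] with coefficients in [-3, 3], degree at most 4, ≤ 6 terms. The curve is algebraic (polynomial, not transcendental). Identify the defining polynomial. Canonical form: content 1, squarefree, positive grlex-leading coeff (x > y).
2*x*y^2 - 3*y^3 + y^2 - 2*x

(a) deg p = 3.
(b) Observable constraints: it crosses the y-axis at the gridline y = 0; it crosses the x-axis at the gridline x = 0.
(c) Fitting integer coefficients to these (and the overall shape) gives p.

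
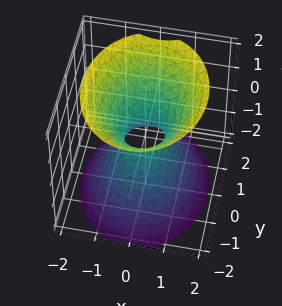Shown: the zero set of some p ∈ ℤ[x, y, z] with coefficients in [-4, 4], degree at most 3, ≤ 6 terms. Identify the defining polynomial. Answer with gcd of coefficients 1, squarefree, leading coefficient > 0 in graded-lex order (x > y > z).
3*x^2 + 2*y^2 - 2*z^2 - 1

The degree is 2 — an hourglass — one-sheet hyperboloid; a quadric.
Symmetries: the y ↦ −y reflection is a symmetry, so y appears only in even powers; it's symmetric under x → −x, forcing even powers of x; the z ↦ −z reflection is a symmetry, so z appears only in even powers.
From the axis intercepts and sections: it misses every integer gridline on the z-axis.
Assembling these constraints gives the stated polynomial.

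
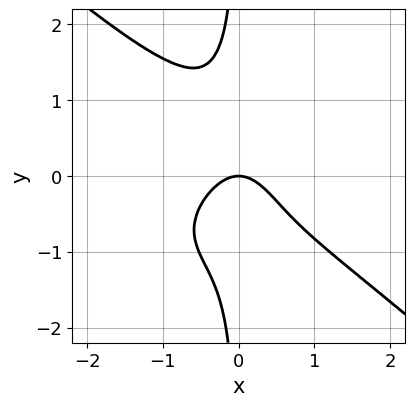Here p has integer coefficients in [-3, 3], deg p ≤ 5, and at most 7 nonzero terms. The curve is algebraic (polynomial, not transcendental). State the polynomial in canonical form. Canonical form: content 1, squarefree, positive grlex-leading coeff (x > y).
2*x^4 + 3*x*y^3 + 2*x^2*y + 3*x^2 + 2*y

First, degree: the shape is more complex than any degree-3 curve, so deg p = 4.
Then, observable constraints: it meets the y-axis at y = 0 (among the integer gridlines); one x-axis crossing is at x = 0.
Finally, assembling these constraints gives the stated polynomial.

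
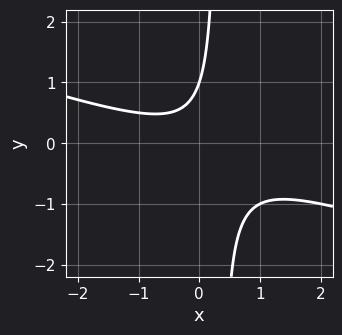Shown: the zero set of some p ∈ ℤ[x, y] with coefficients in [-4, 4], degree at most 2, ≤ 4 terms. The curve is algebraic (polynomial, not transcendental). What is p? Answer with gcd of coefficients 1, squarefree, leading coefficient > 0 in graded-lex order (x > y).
x^2 + 3*x*y - y + 1

The degree is 2 — no degree-1 curve has this shape.
From the axis intercepts and sections: the curve avoids every integer x-axis point in the box; one y-axis crossing is at y = 1.
These observations pin down the coefficients.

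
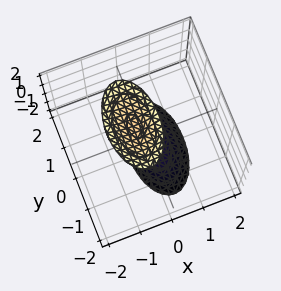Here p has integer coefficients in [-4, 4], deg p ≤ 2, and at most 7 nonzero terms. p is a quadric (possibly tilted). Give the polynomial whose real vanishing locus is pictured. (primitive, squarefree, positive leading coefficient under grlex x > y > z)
First, there are 2 components. They look like related sheets of one shape, so recover p as a whole.
Then, deg p = 2. The shape is more complex than any degree-1 surface.
Next, from the visible intercepts: the surface avoids every integer x-axis point in the box; it misses every integer gridline on the y-axis.
Finally, fitting integer coefficients to these (and the overall shape) gives p.

3*x^2 + x*z + y^2 - z^2 + 3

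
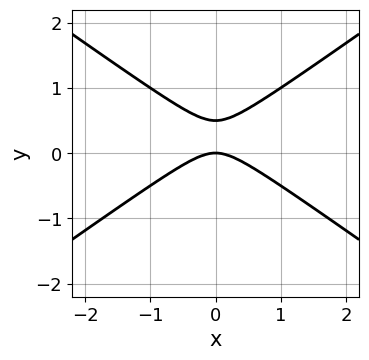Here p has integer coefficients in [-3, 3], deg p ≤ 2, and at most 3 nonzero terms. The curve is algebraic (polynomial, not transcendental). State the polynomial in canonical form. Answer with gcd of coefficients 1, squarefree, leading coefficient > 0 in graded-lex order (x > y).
1. Degree: no degree-1 curve has this shape, so deg p = 2.
2. Symmetries: the x ↦ −x reflection is a symmetry, so x appears only in even powers.
3. Reading off the gridlines: it crosses the x-axis at the gridline x = 0; it crosses the y-axis at the gridline y = 0.
4. These observations pin down the coefficients.

x^2 - 2*y^2 + y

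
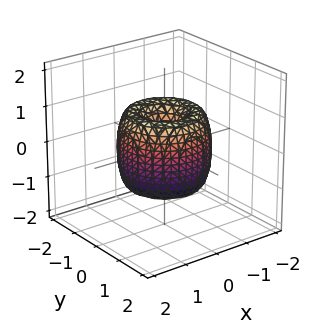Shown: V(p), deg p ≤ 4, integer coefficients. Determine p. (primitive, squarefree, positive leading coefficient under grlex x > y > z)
2*x^4 + 4*x^2*y^2 + 2*y^4 - 3*x^2 - 3*y^2 + z^2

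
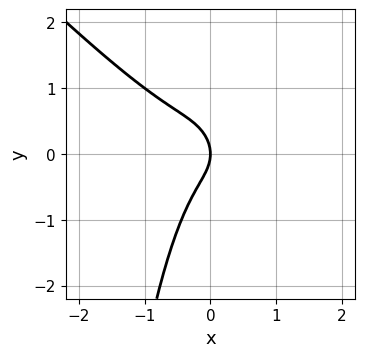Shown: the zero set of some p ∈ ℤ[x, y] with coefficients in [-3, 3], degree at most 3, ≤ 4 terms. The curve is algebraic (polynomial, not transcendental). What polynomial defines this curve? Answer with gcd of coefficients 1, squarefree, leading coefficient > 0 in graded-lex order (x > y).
First, degree: the shape is more complex than any degree-2 curve, so deg p = 3.
Next, reading off the gridlines: one x-axis crossing is at x = 0; one y-axis crossing is at y = 0.
Finally, solving for integer coefficients yields p as stated.

2*x^3 + 2*x^2*y + y^2 + x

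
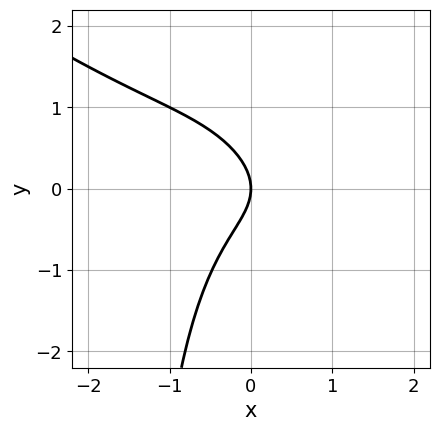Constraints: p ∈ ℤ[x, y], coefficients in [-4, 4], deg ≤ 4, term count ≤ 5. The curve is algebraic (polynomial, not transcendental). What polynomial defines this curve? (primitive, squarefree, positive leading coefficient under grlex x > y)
First, the degree is 3 — the shape is more complex than any degree-2 curve.
Then, observable constraints: it meets the y-axis at y = 0 (among the integer gridlines); it meets the x-axis at x = 0 (among the integer gridlines).
Finally, matching integer coefficients to the picture gives p.

x^3 + 2*x^2*y + x*y^2 + 2*y^2 + 2*x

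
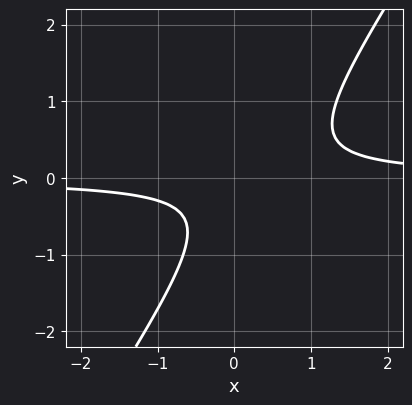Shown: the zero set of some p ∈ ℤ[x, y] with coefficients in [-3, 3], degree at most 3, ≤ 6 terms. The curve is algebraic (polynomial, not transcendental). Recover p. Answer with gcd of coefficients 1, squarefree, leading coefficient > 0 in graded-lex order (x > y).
3*x*y - 2*y^2 - y - 1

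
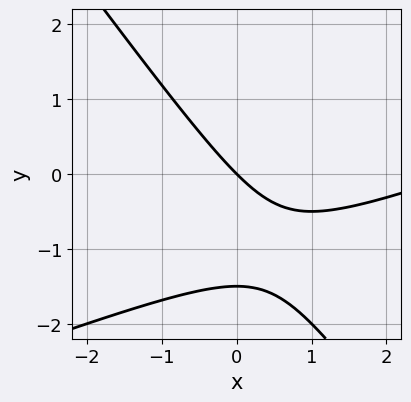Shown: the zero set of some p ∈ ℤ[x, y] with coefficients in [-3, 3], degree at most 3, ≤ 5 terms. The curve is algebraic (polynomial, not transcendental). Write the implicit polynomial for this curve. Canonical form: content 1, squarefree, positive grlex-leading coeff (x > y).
First, deg p = 2.
Next, observable constraints: it meets the y-axis at y = 0 (among the integer gridlines); it crosses the x-axis at the gridline x = 0.
Finally, the integer polynomial consistent with all of this is the stated p.

x^2 - 2*x*y - 2*y^2 - 3*x - 3*y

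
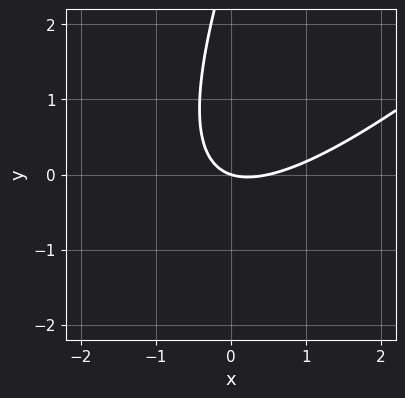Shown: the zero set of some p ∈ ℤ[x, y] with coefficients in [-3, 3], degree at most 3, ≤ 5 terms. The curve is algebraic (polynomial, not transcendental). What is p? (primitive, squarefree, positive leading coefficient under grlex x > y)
2*x^2 - 3*x*y + y^2 - x - 3*y

(a) Degree: no degree-1 curve has this shape, so deg p = 2.
(b) Observable constraints: one x-axis crossing is at x = 0; it meets the y-axis at y = 0 (among the integer gridlines).
(c) Putting this together gives p.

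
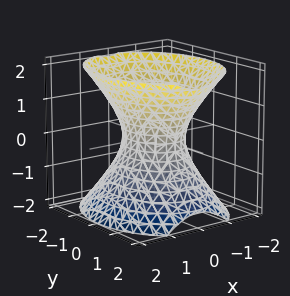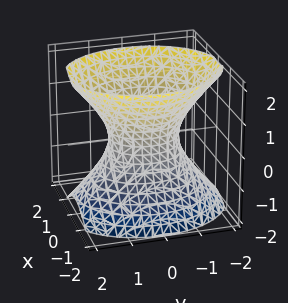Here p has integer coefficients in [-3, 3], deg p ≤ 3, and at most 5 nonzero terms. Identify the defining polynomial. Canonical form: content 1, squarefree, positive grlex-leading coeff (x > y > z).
3*x^2 + 2*y^2 - 2*z^2 - 2

1. The degree is 2 — one connected sheet with a waist; a quadric.
2. Symmetries: it's symmetric under y → −y, forcing even powers of y; the z ↦ −z reflection is a symmetry, so z appears only in even powers; it's symmetric under x → −x, forcing even powers of x.
3. Against the integer gridlines: the y-axis gridline crossings are at y ∈ {-1, 1}; the surface avoids every integer z-axis point in the box.
4. Putting this together gives p.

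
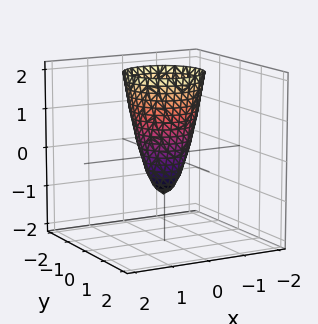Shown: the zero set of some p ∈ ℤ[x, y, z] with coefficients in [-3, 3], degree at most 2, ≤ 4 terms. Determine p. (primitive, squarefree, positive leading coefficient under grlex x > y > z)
(a) Degree: the shape is more complex than any degree-1 surface, so deg p = 2.
(b) By symmetry, the z-axis is an axis of rotation, so x and y enter only as x² + y².
(c) Observable constraints: a circular section at z = 1 has radius between 0 and 1; one z-axis crossing is at z = -1.
(d) The integer polynomial consistent with all of this is the stated p.

3*x^2 + 3*y^2 - z - 1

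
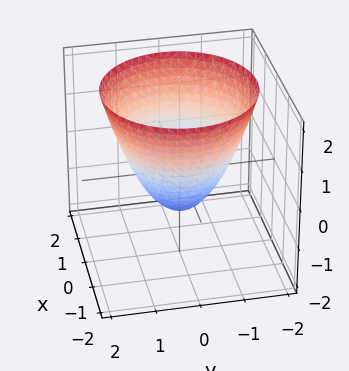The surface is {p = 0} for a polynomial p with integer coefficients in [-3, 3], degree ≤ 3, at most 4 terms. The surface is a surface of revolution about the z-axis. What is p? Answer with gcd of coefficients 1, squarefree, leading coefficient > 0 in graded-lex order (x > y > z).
First, deg p = 2. A generic line meets the surface in up to 2 points.
Next, symmetries: rotational symmetry about the z-axis ⇒ p depends on x, y only through x² + y².
Then, from the axis intercepts and sections: the y-axis gridline crossings are at y ∈ {-1, 1}; a circular section at z = 1 has radius between 1 and 2; one z-axis crossing is at z = -1.
Finally, these observations pin down the coefficients. Check: (1, 0, 0) on the x-axis lies on the surface, and p(1, 0, 0) = 0. ✓

x^2 + y^2 - z - 1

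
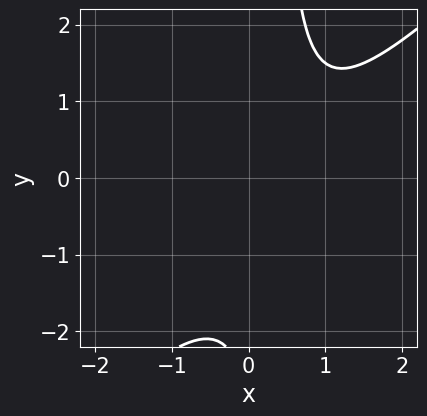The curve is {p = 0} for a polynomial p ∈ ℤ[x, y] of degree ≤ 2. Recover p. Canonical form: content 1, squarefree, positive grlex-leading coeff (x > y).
deg p = 2. The shape is more complex than any degree-1 curve.
Checking where it meets the axes: no x-intercept at any integer in the box; the curve avoids every integer y-axis point in the box.
Fitting integer coefficients to these (and the overall shape) gives p.

3*x^2 - 3*x*y - 3*x + y + 3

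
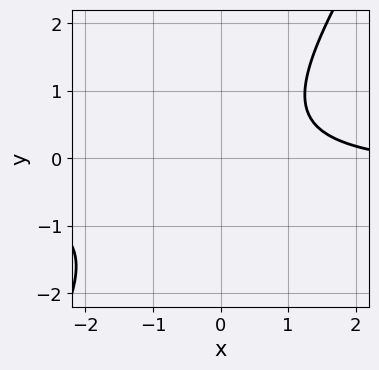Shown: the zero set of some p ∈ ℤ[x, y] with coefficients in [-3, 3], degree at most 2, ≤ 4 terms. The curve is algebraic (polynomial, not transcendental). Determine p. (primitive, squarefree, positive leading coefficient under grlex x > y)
First, deg p = 2. A generic line meets the curve in up to 2 points.
Next, checking where it meets the axes: the curve avoids every integer x-axis point in the box; no y-intercept at any integer in the box.
Finally, assembling these constraints gives the stated polynomial.

3*x*y - 2*y^2 + x - 3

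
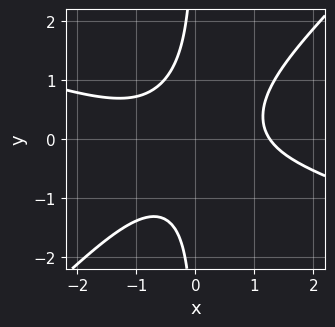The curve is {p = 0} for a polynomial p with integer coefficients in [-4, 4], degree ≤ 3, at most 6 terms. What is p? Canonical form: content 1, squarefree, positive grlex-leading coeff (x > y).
(a) deg p = 3. The shape is more complex than any degree-2 curve.
(b) From the visible intercepts: no y-intercept at any integer in the box.
(c) Assembling these constraints gives the stated polynomial.

x^3 + 2*x^2*y - 3*x*y^2 - 2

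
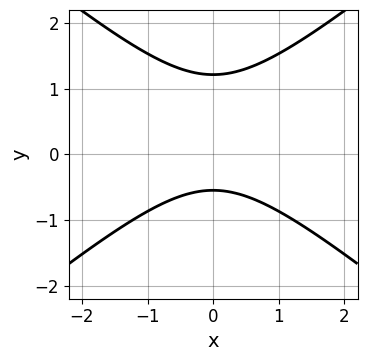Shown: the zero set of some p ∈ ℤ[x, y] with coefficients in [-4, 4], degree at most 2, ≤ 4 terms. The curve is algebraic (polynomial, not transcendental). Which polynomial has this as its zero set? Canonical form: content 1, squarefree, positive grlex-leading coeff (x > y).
2*x^2 - 3*y^2 + 2*y + 2

The degree is 2 — the shape is more complex than any degree-1 curve.
Symmetries: the x ↦ −x reflection is a symmetry, so x appears only in even powers.
From the visible intercepts: it misses every integer gridline on the x-axis.
These observations pin down the coefficients.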